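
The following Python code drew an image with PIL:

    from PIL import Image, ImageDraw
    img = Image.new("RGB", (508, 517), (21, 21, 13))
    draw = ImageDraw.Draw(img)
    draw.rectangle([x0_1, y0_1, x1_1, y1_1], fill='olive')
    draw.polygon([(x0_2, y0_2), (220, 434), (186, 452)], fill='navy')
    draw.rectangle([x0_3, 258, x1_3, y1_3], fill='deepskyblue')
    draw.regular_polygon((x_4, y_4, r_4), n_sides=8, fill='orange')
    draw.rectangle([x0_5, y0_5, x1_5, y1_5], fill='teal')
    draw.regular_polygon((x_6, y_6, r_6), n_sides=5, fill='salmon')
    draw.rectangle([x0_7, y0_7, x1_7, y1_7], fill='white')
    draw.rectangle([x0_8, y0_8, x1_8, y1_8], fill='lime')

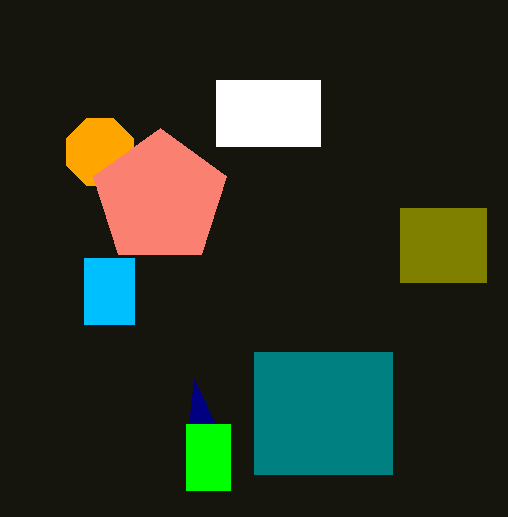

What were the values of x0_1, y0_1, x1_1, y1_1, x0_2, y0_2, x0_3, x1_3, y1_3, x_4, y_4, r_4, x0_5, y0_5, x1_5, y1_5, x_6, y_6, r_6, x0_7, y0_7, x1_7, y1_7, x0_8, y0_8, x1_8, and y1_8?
x0_1 = 400; y0_1 = 208; x1_1 = 486; y1_1 = 282; x0_2 = 194; y0_2 = 380; x0_3 = 84; x1_3 = 134; y1_3 = 324; x_4 = 100; y_4 = 152; r_4 = 36; x0_5 = 254; y0_5 = 352; x1_5 = 392; y1_5 = 474; x_6 = 160; y_6 = 198; r_6 = 70; x0_7 = 216; y0_7 = 80; x1_7 = 320; y1_7 = 146; x0_8 = 186; y0_8 = 424; x1_8 = 230; y1_8 = 490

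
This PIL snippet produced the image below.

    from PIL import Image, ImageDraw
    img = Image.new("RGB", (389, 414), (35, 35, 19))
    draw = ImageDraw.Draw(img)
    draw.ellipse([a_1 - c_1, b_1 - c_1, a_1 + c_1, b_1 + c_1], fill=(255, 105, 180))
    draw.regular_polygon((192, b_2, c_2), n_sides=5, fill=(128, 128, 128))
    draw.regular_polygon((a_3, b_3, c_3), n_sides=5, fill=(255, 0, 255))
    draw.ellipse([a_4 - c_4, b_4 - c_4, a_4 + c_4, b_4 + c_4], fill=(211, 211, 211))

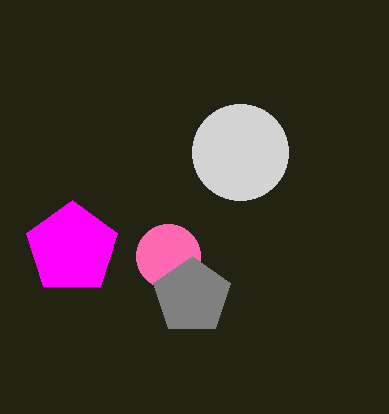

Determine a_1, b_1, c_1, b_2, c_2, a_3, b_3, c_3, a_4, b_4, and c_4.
a_1 = 168
b_1 = 256
c_1 = 32
b_2 = 296
c_2 = 40
a_3 = 72
b_3 = 248
c_3 = 48
a_4 = 240
b_4 = 152
c_4 = 48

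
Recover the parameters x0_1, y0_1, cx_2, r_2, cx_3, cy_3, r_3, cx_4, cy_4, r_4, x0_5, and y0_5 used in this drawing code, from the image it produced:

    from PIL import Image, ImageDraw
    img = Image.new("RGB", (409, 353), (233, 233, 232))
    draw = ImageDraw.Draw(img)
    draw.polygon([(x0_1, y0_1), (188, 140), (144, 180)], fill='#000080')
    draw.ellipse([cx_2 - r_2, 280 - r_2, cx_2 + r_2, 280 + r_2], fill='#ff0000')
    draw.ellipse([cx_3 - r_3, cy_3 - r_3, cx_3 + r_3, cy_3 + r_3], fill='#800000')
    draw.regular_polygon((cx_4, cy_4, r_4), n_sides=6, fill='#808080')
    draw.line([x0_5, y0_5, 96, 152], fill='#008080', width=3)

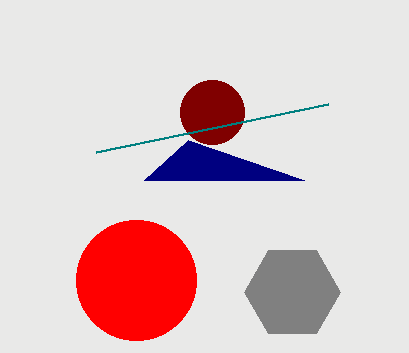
x0_1 = 304; y0_1 = 180; cx_2 = 136; r_2 = 60; cx_3 = 212; cy_3 = 112; r_3 = 32; cx_4 = 292; cy_4 = 292; r_4 = 48; x0_5 = 328; y0_5 = 104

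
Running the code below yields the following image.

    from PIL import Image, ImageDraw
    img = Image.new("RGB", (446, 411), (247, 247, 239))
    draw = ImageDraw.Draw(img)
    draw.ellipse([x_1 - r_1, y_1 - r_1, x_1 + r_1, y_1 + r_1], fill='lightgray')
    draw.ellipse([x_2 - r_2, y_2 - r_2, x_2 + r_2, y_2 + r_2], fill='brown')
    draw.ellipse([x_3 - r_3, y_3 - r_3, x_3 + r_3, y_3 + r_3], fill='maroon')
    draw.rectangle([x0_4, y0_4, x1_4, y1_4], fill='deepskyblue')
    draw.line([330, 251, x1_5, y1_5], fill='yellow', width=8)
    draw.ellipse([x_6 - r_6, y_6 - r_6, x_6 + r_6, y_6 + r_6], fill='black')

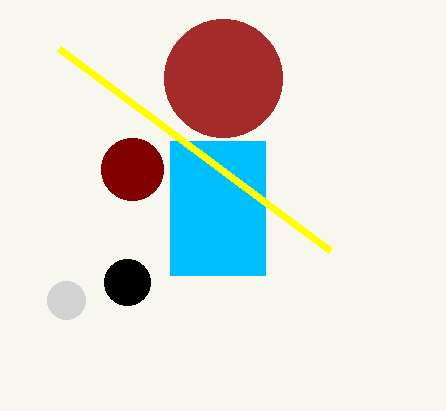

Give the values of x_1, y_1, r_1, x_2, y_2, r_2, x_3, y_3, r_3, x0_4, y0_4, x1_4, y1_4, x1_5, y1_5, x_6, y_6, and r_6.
x_1 = 66; y_1 = 300; r_1 = 19; x_2 = 223; y_2 = 78; r_2 = 59; x_3 = 132; y_3 = 169; r_3 = 31; x0_4 = 170; y0_4 = 141; x1_4 = 265; y1_4 = 275; x1_5 = 59; y1_5 = 49; x_6 = 127; y_6 = 282; r_6 = 23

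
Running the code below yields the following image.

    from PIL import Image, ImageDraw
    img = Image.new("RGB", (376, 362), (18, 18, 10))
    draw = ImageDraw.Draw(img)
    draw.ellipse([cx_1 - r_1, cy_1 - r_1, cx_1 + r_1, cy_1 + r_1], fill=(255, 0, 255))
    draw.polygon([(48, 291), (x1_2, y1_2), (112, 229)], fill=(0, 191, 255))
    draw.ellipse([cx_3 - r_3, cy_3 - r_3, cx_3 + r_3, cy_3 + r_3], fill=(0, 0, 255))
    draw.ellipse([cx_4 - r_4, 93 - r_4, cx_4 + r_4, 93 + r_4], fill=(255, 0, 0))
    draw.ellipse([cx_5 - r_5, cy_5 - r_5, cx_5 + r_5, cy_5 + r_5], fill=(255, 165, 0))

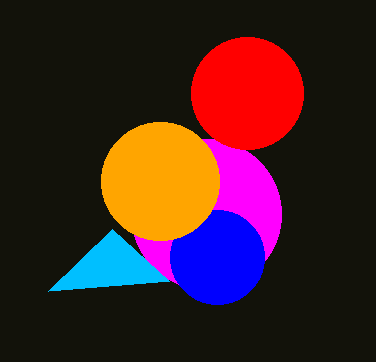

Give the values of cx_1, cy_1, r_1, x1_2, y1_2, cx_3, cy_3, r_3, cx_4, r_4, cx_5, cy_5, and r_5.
cx_1 = 206, cy_1 = 214, r_1 = 75, x1_2 = 169, y1_2 = 281, cx_3 = 217, cy_3 = 257, r_3 = 47, cx_4 = 247, r_4 = 56, cx_5 = 160, cy_5 = 181, r_5 = 59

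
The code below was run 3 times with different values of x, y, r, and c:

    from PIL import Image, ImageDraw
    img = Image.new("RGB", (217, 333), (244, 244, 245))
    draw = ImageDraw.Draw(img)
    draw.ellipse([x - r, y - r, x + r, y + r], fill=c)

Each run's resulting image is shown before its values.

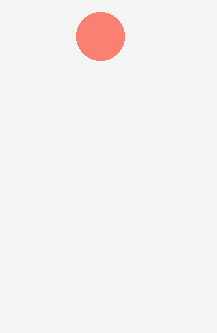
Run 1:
x = 100, y = 36, r = 24, c = 'salmon'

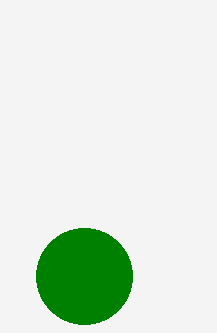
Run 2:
x = 84; y = 276; r = 48; c = 'green'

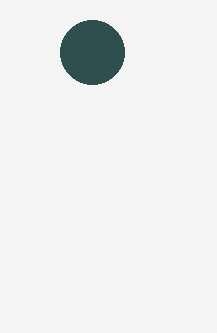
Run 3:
x = 92, y = 52, r = 32, c = 'darkslategray'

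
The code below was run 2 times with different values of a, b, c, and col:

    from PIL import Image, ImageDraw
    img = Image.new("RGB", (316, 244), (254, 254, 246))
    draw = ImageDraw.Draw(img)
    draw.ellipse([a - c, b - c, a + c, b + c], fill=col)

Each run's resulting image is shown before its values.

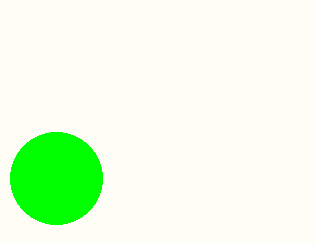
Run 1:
a = 56, b = 178, c = 46, col = 'lime'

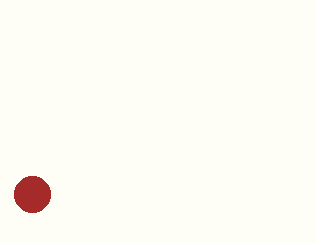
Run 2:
a = 32, b = 194, c = 18, col = 'brown'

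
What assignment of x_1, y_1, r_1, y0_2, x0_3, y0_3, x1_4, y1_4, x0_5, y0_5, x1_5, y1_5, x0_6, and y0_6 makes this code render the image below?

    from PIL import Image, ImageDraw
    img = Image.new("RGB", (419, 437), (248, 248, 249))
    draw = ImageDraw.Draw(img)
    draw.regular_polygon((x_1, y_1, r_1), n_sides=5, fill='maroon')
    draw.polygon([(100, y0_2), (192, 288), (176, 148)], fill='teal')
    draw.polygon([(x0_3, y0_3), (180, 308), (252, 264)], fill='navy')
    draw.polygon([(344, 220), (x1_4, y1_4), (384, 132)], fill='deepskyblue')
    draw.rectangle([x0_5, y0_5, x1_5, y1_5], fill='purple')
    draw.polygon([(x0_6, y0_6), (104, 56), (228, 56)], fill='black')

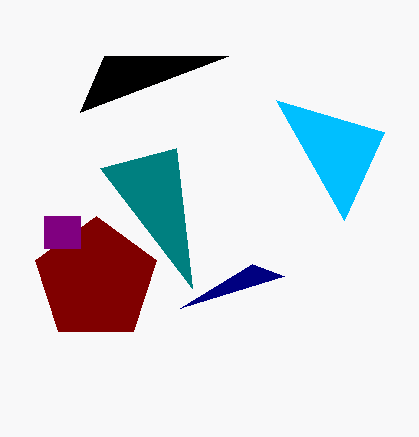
x_1 = 96; y_1 = 280; r_1 = 64; y0_2 = 168; x0_3 = 284; y0_3 = 276; x1_4 = 276; y1_4 = 100; x0_5 = 44; y0_5 = 216; x1_5 = 80; y1_5 = 248; x0_6 = 80; y0_6 = 112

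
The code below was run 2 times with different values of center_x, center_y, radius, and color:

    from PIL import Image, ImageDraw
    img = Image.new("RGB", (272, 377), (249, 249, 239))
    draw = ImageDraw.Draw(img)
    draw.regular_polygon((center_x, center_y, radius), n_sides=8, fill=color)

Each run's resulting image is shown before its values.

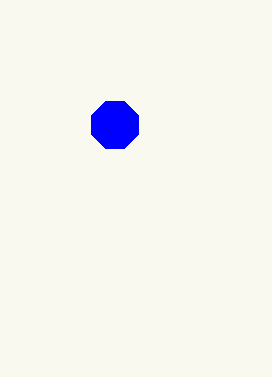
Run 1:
center_x = 115, center_y = 125, radius = 25, color = 'blue'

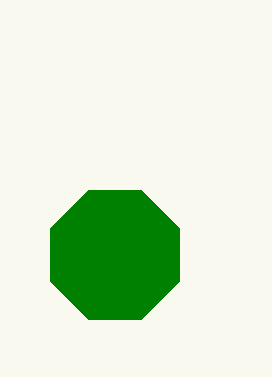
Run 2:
center_x = 115; center_y = 255; radius = 70; color = 'green'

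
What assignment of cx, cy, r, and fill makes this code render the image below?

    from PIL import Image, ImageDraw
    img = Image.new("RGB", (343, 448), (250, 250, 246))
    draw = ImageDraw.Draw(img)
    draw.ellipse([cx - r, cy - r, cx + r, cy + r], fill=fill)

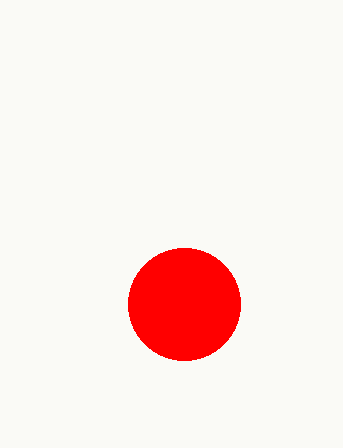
cx = 184; cy = 304; r = 56; fill = 'red'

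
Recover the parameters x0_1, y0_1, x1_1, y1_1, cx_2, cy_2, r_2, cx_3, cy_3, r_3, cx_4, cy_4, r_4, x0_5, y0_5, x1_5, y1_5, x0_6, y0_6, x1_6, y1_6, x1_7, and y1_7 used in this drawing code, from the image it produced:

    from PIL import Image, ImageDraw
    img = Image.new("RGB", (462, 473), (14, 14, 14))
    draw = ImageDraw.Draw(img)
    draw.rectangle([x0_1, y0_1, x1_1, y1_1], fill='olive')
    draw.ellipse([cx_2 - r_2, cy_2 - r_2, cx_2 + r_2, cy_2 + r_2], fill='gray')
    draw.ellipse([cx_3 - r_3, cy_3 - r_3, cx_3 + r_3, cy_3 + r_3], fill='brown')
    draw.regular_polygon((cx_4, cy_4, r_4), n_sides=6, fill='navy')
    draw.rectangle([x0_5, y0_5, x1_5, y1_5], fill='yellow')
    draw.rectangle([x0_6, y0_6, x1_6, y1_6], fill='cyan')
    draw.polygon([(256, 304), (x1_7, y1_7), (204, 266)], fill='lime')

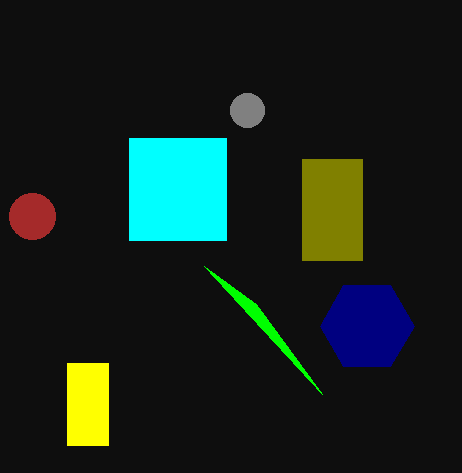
x0_1 = 302; y0_1 = 159; x1_1 = 362; y1_1 = 260; cx_2 = 247; cy_2 = 110; r_2 = 17; cx_3 = 32; cy_3 = 216; r_3 = 23; cx_4 = 367; cy_4 = 326; r_4 = 47; x0_5 = 67; y0_5 = 363; x1_5 = 108; y1_5 = 445; x0_6 = 129; y0_6 = 138; x1_6 = 226; y1_6 = 240; x1_7 = 322; y1_7 = 394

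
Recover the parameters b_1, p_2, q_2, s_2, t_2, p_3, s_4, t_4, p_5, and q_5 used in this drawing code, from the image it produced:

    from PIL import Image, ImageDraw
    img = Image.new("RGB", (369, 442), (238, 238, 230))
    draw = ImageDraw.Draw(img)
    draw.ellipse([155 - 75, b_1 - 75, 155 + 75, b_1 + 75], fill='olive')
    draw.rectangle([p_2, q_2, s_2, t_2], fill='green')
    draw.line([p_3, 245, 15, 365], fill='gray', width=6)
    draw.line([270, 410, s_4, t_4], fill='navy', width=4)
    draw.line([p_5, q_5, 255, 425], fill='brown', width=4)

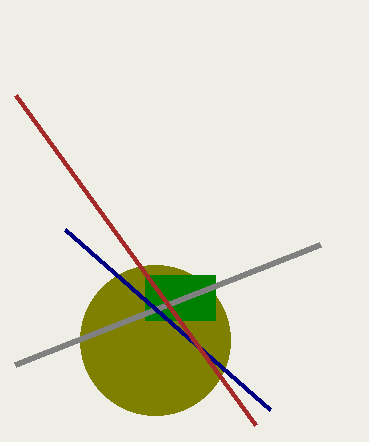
b_1 = 340, p_2 = 145, q_2 = 275, s_2 = 215, t_2 = 320, p_3 = 320, s_4 = 65, t_4 = 230, p_5 = 15, q_5 = 95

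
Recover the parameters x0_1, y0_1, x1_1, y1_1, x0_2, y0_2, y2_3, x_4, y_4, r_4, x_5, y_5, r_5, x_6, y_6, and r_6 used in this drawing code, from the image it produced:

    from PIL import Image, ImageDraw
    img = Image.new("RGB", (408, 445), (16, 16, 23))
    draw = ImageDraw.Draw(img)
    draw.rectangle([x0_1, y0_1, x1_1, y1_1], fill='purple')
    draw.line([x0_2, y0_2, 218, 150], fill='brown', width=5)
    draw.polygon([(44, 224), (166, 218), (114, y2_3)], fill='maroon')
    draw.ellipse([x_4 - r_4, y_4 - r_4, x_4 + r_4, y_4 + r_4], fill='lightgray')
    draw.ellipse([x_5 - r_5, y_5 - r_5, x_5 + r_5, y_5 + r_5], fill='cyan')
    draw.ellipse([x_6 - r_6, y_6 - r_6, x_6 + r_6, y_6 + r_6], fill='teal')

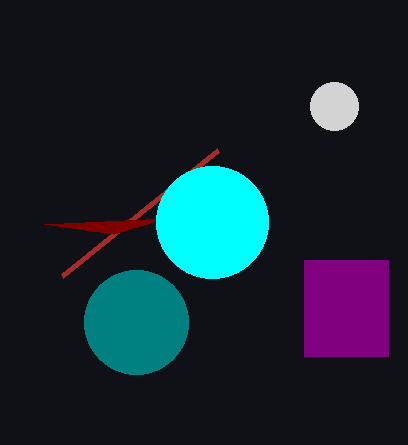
x0_1 = 304; y0_1 = 260; x1_1 = 388; y1_1 = 356; x0_2 = 62; y0_2 = 276; y2_3 = 234; x_4 = 334; y_4 = 106; r_4 = 24; x_5 = 212; y_5 = 222; r_5 = 56; x_6 = 136; y_6 = 322; r_6 = 52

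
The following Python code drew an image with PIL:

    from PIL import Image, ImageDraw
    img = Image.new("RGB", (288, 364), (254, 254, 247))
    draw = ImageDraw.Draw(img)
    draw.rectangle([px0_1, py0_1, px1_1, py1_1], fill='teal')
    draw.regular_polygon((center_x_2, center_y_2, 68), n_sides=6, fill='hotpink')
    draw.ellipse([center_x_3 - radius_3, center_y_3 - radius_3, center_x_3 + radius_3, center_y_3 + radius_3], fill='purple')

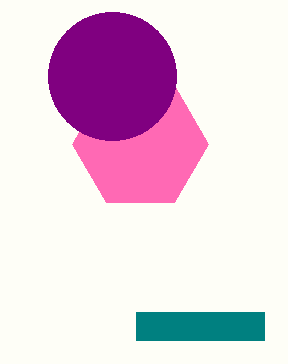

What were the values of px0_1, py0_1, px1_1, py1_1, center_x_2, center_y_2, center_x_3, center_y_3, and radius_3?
px0_1 = 136; py0_1 = 312; px1_1 = 264; py1_1 = 340; center_x_2 = 140; center_y_2 = 144; center_x_3 = 112; center_y_3 = 76; radius_3 = 64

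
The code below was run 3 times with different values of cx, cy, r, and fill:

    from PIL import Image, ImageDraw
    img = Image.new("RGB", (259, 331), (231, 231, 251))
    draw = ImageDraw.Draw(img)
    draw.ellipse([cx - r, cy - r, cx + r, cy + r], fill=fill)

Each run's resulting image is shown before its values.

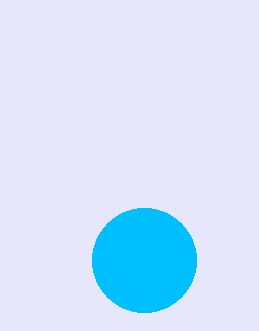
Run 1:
cx = 144, cy = 260, r = 52, fill = 'deepskyblue'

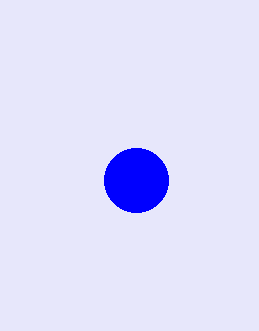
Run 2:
cx = 136, cy = 180, r = 32, fill = 'blue'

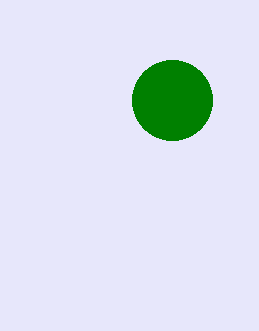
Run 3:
cx = 172
cy = 100
r = 40
fill = 'green'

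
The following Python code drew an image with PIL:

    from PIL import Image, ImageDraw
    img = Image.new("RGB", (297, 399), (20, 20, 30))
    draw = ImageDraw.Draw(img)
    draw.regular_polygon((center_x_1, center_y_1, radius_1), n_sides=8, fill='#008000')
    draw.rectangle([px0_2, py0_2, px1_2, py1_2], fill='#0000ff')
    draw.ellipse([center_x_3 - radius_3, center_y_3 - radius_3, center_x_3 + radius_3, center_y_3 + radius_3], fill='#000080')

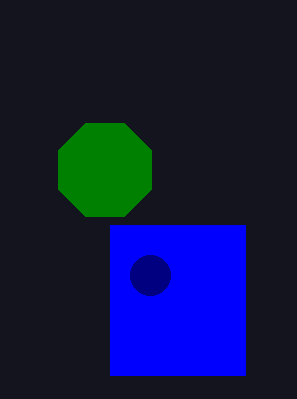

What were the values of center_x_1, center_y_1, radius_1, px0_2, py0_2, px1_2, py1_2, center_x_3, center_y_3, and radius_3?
center_x_1 = 105, center_y_1 = 170, radius_1 = 50, px0_2 = 110, py0_2 = 225, px1_2 = 245, py1_2 = 375, center_x_3 = 150, center_y_3 = 275, radius_3 = 20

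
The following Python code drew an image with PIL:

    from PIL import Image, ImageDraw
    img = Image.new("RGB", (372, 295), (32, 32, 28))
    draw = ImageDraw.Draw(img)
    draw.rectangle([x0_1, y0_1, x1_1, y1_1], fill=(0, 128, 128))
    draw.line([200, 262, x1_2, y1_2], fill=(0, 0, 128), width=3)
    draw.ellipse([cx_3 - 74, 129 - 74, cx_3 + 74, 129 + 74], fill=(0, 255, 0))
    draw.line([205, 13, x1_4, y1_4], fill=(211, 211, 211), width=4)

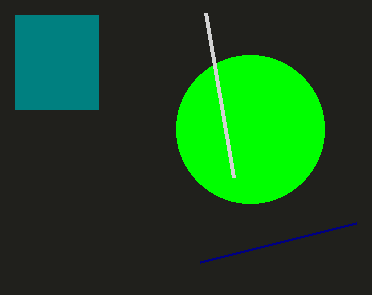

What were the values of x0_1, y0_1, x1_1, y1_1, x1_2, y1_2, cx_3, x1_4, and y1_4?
x0_1 = 15, y0_1 = 15, x1_1 = 98, y1_1 = 109, x1_2 = 356, y1_2 = 223, cx_3 = 250, x1_4 = 233, y1_4 = 177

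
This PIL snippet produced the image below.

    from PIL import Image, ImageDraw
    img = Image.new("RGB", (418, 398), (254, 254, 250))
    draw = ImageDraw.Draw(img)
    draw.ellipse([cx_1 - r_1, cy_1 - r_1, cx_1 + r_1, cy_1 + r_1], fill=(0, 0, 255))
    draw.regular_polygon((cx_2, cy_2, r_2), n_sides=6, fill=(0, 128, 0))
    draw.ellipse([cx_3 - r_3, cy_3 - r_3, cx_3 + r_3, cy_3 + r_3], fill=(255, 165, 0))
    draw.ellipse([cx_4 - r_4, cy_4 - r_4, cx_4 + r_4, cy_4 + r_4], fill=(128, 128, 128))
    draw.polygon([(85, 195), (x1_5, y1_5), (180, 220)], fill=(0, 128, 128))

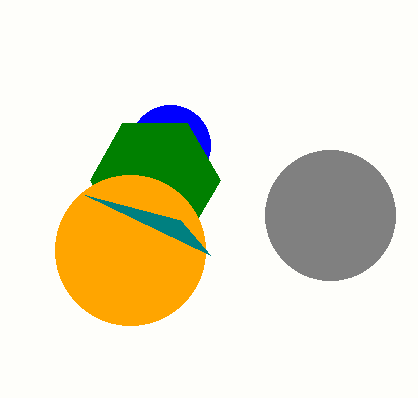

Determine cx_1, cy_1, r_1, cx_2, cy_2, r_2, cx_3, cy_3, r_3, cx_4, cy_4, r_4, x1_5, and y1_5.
cx_1 = 170, cy_1 = 145, r_1 = 40, cx_2 = 155, cy_2 = 180, r_2 = 65, cx_3 = 130, cy_3 = 250, r_3 = 75, cx_4 = 330, cy_4 = 215, r_4 = 65, x1_5 = 210, y1_5 = 255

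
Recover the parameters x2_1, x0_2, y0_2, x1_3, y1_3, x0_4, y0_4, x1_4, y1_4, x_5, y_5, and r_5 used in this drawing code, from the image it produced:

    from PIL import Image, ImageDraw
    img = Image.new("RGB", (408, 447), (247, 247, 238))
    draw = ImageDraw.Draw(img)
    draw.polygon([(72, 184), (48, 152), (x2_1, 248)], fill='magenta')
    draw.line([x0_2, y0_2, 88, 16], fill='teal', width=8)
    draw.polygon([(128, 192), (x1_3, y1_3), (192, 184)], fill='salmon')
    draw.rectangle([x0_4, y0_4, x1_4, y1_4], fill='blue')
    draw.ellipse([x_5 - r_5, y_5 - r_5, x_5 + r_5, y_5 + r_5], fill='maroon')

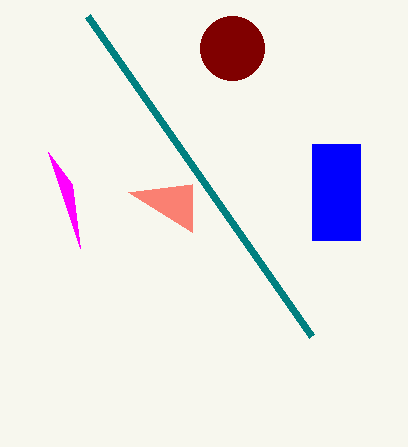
x2_1 = 80, x0_2 = 312, y0_2 = 336, x1_3 = 192, y1_3 = 232, x0_4 = 312, y0_4 = 144, x1_4 = 360, y1_4 = 240, x_5 = 232, y_5 = 48, r_5 = 32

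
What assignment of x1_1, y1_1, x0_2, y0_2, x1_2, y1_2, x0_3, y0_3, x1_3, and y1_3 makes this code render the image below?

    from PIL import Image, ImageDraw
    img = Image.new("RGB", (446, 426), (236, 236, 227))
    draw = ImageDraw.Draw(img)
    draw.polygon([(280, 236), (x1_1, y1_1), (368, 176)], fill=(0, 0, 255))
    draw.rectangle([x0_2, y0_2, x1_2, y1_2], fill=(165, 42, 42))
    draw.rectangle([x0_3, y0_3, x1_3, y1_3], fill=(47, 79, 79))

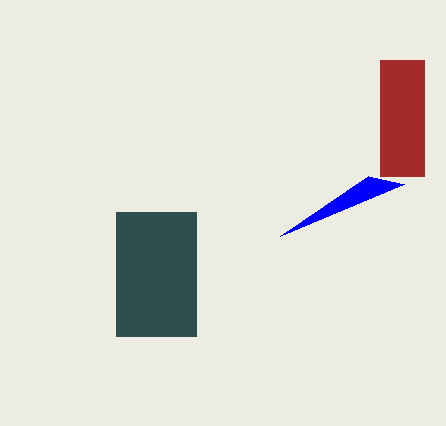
x1_1 = 404; y1_1 = 184; x0_2 = 380; y0_2 = 60; x1_2 = 424; y1_2 = 176; x0_3 = 116; y0_3 = 212; x1_3 = 196; y1_3 = 336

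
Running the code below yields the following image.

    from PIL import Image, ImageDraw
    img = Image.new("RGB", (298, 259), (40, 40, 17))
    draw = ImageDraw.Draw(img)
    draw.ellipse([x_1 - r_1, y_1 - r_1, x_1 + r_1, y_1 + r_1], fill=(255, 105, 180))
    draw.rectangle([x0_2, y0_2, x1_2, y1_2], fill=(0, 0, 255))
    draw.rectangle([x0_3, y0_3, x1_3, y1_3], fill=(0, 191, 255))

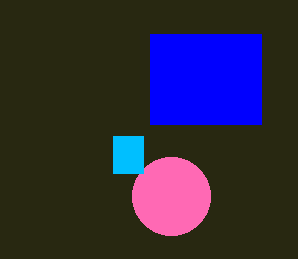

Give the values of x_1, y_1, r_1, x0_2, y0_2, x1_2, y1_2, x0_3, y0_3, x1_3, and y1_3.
x_1 = 171, y_1 = 196, r_1 = 39, x0_2 = 150, y0_2 = 34, x1_2 = 261, y1_2 = 124, x0_3 = 113, y0_3 = 136, x1_3 = 143, y1_3 = 173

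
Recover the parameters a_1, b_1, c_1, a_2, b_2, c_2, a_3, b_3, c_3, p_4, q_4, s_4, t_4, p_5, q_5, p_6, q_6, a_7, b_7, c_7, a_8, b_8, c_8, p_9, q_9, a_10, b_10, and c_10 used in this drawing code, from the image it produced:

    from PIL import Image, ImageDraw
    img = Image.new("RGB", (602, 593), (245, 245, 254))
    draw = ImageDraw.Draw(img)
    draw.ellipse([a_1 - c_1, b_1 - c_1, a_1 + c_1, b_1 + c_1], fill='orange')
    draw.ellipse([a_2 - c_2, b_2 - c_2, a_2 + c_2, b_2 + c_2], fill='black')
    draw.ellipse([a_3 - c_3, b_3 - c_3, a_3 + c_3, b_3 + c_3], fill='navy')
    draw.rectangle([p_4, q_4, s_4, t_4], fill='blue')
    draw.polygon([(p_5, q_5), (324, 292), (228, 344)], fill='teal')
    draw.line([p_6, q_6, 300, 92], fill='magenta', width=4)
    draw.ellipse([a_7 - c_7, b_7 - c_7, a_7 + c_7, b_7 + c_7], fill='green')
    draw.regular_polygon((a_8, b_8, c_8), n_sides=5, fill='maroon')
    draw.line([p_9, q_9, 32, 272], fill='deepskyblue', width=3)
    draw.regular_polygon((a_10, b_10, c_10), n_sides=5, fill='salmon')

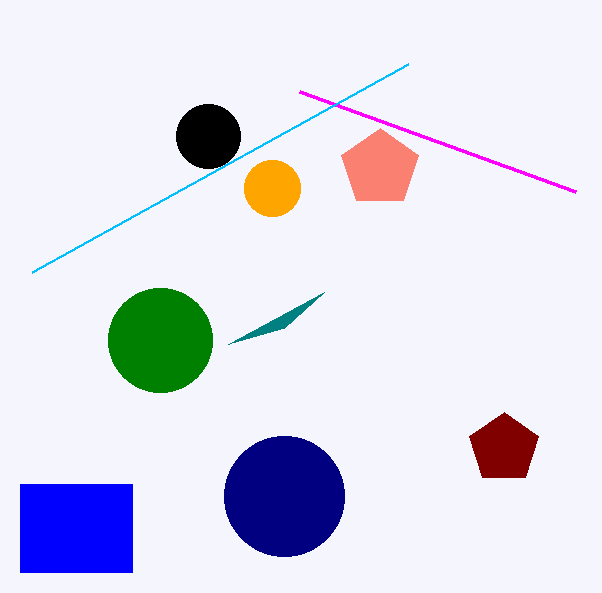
a_1 = 272, b_1 = 188, c_1 = 28, a_2 = 208, b_2 = 136, c_2 = 32, a_3 = 284, b_3 = 496, c_3 = 60, p_4 = 20, q_4 = 484, s_4 = 132, t_4 = 572, p_5 = 284, q_5 = 328, p_6 = 576, q_6 = 192, a_7 = 160, b_7 = 340, c_7 = 52, a_8 = 504, b_8 = 448, c_8 = 36, p_9 = 408, q_9 = 64, a_10 = 380, b_10 = 168, c_10 = 40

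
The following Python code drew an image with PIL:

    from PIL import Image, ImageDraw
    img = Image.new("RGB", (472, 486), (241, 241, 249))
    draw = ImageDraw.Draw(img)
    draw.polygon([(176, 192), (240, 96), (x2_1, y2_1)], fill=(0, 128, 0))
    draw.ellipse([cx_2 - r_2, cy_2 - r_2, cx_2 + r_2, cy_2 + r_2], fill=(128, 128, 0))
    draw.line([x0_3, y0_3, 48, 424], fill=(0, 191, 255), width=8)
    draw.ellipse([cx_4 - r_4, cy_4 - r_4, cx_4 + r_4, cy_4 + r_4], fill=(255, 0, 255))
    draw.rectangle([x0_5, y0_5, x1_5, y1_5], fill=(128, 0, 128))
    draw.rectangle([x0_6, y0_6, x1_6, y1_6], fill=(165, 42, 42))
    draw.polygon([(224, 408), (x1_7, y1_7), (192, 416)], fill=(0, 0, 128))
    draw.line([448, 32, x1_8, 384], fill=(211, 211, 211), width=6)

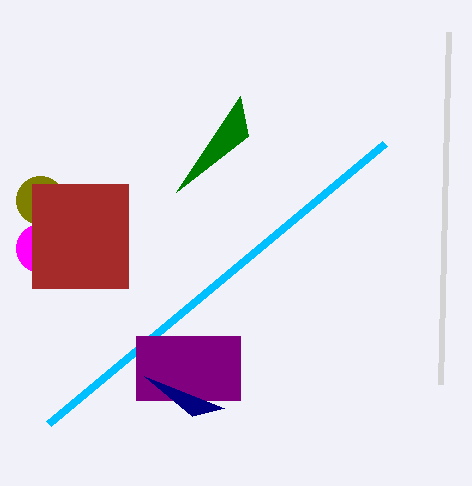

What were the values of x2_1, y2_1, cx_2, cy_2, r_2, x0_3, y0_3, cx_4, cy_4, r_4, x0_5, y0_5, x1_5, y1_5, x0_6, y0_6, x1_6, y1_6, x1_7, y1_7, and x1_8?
x2_1 = 248, y2_1 = 136, cx_2 = 40, cy_2 = 200, r_2 = 24, x0_3 = 384, y0_3 = 144, cx_4 = 40, cy_4 = 248, r_4 = 24, x0_5 = 136, y0_5 = 336, x1_5 = 240, y1_5 = 400, x0_6 = 32, y0_6 = 184, x1_6 = 128, y1_6 = 288, x1_7 = 144, y1_7 = 376, x1_8 = 440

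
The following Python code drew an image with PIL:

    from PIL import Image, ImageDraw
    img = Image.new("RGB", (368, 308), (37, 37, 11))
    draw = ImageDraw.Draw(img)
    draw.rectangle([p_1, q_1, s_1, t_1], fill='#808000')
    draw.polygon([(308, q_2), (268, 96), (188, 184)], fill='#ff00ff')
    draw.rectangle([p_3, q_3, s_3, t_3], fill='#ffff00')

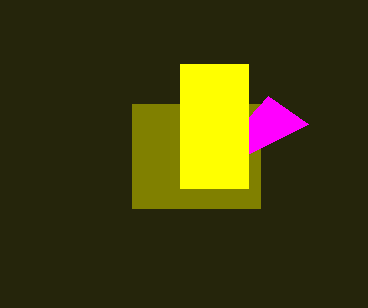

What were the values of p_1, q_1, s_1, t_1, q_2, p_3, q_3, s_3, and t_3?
p_1 = 132, q_1 = 104, s_1 = 260, t_1 = 208, q_2 = 124, p_3 = 180, q_3 = 64, s_3 = 248, t_3 = 188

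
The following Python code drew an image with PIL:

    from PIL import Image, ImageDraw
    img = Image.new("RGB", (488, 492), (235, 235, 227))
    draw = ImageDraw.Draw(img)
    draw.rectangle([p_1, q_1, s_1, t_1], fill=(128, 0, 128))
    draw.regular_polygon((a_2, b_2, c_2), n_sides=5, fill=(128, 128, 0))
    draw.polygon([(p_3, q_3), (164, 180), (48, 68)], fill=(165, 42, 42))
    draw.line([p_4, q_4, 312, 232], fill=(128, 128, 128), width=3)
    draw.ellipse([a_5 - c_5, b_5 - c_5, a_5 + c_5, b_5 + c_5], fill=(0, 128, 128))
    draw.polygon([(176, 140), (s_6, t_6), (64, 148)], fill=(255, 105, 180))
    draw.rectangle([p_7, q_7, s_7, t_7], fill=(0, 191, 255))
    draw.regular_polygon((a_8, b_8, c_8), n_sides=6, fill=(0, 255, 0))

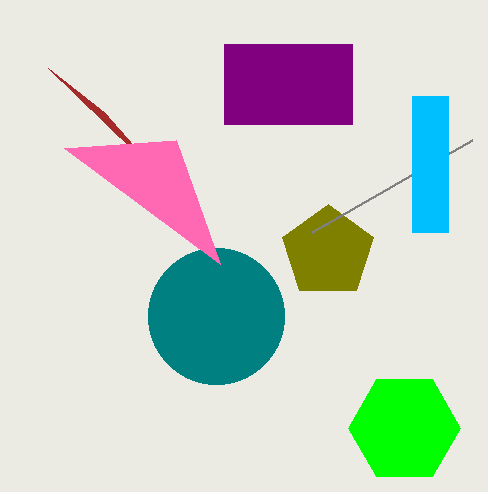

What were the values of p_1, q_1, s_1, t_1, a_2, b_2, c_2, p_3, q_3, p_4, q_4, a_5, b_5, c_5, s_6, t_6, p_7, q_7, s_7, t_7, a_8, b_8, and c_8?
p_1 = 224
q_1 = 44
s_1 = 352
t_1 = 124
a_2 = 328
b_2 = 252
c_2 = 48
p_3 = 104
q_3 = 112
p_4 = 472
q_4 = 140
a_5 = 216
b_5 = 316
c_5 = 68
s_6 = 220
t_6 = 264
p_7 = 412
q_7 = 96
s_7 = 448
t_7 = 232
a_8 = 404
b_8 = 428
c_8 = 56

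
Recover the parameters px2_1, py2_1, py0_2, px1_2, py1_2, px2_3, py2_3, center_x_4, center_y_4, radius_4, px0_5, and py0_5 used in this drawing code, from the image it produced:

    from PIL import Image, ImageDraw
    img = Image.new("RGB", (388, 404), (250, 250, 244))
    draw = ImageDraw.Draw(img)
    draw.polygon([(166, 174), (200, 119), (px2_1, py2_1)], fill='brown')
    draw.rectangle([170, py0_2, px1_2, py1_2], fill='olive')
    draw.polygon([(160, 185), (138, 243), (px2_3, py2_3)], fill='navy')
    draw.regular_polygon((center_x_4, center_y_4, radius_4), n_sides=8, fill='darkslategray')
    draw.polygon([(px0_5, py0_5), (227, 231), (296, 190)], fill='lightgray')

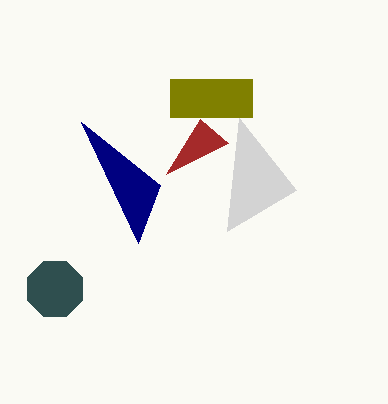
px2_1 = 228, py2_1 = 143, py0_2 = 79, px1_2 = 252, py1_2 = 117, px2_3 = 81, py2_3 = 122, center_x_4 = 55, center_y_4 = 289, radius_4 = 30, px0_5 = 239, py0_5 = 118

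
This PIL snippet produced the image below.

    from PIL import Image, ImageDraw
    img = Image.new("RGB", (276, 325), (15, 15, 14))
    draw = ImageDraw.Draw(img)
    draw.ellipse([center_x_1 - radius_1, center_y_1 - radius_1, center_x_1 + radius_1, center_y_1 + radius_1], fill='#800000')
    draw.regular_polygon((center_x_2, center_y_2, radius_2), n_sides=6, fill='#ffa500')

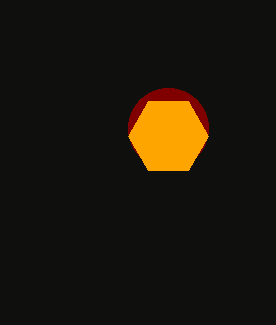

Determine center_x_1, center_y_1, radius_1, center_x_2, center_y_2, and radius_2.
center_x_1 = 168; center_y_1 = 128; radius_1 = 40; center_x_2 = 168; center_y_2 = 136; radius_2 = 40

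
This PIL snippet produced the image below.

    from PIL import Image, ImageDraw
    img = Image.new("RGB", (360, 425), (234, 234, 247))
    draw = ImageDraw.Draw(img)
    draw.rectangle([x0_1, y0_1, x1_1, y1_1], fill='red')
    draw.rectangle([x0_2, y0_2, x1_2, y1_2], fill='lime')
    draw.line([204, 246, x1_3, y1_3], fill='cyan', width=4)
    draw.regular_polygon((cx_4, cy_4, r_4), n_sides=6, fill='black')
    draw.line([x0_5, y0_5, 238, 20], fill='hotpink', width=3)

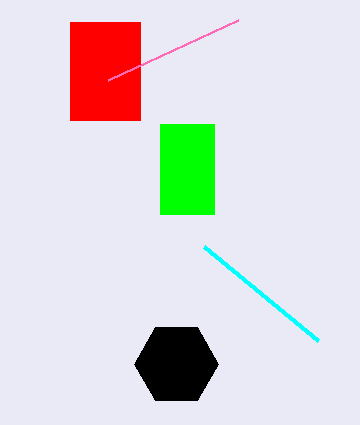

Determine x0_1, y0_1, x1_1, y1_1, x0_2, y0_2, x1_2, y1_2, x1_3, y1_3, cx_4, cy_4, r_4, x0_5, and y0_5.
x0_1 = 70; y0_1 = 22; x1_1 = 140; y1_1 = 120; x0_2 = 160; y0_2 = 124; x1_2 = 214; y1_2 = 214; x1_3 = 318; y1_3 = 340; cx_4 = 176; cy_4 = 364; r_4 = 42; x0_5 = 108; y0_5 = 80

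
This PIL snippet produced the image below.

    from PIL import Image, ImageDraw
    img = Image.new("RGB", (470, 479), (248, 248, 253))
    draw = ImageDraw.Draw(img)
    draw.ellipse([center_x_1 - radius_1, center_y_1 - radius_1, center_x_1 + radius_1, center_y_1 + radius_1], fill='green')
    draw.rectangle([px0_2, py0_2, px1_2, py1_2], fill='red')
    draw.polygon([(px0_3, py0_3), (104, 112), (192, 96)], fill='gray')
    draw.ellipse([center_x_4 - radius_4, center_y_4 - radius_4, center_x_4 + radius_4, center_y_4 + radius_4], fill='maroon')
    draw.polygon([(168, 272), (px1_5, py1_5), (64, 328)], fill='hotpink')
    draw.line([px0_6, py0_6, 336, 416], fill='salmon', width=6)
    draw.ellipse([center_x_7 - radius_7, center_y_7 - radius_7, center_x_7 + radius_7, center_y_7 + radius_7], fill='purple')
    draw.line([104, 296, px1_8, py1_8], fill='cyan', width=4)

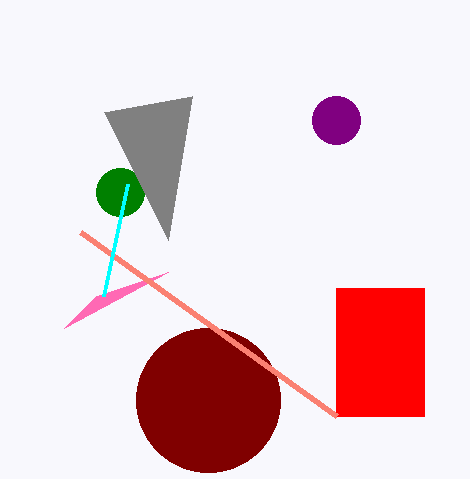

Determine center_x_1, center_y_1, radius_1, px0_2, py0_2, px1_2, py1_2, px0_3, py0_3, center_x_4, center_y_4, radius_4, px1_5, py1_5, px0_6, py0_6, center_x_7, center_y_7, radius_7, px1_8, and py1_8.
center_x_1 = 120; center_y_1 = 192; radius_1 = 24; px0_2 = 336; py0_2 = 288; px1_2 = 424; py1_2 = 416; px0_3 = 168; py0_3 = 240; center_x_4 = 208; center_y_4 = 400; radius_4 = 72; px1_5 = 96; py1_5 = 296; px0_6 = 80; py0_6 = 232; center_x_7 = 336; center_y_7 = 120; radius_7 = 24; px1_8 = 128; py1_8 = 184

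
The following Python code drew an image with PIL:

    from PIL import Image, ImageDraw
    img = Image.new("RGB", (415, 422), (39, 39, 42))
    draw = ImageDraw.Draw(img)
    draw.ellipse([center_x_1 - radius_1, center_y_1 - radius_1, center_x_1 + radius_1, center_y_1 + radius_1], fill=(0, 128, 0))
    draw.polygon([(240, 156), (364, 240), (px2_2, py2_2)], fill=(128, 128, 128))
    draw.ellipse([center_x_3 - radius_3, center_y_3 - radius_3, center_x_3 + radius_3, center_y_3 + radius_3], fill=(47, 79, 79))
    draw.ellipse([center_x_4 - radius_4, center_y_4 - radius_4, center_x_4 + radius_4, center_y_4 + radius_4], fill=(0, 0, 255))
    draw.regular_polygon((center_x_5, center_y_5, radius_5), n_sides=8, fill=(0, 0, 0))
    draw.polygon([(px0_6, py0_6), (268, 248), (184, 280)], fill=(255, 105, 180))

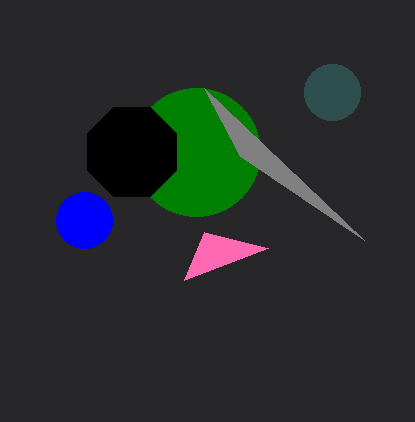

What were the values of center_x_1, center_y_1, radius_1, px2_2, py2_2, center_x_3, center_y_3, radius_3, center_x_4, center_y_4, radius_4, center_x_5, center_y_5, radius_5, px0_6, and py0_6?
center_x_1 = 196, center_y_1 = 152, radius_1 = 64, px2_2 = 204, py2_2 = 88, center_x_3 = 332, center_y_3 = 92, radius_3 = 28, center_x_4 = 84, center_y_4 = 220, radius_4 = 28, center_x_5 = 132, center_y_5 = 152, radius_5 = 48, px0_6 = 204, py0_6 = 232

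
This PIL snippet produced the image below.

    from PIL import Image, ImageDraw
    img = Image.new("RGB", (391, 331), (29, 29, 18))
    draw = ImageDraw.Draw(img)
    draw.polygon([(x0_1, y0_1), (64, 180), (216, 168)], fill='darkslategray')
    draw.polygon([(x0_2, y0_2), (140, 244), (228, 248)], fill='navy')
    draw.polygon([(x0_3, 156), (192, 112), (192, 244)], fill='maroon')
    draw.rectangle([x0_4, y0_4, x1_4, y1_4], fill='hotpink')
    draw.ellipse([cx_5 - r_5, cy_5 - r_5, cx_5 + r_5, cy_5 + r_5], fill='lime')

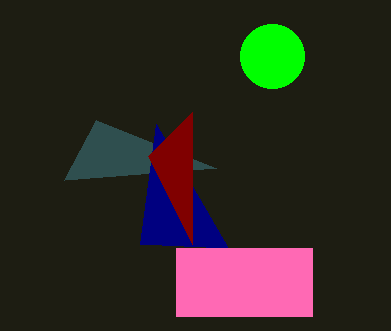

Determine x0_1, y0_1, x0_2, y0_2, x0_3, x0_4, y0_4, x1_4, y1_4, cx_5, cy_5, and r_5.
x0_1 = 96, y0_1 = 120, x0_2 = 156, y0_2 = 124, x0_3 = 148, x0_4 = 176, y0_4 = 248, x1_4 = 312, y1_4 = 316, cx_5 = 272, cy_5 = 56, r_5 = 32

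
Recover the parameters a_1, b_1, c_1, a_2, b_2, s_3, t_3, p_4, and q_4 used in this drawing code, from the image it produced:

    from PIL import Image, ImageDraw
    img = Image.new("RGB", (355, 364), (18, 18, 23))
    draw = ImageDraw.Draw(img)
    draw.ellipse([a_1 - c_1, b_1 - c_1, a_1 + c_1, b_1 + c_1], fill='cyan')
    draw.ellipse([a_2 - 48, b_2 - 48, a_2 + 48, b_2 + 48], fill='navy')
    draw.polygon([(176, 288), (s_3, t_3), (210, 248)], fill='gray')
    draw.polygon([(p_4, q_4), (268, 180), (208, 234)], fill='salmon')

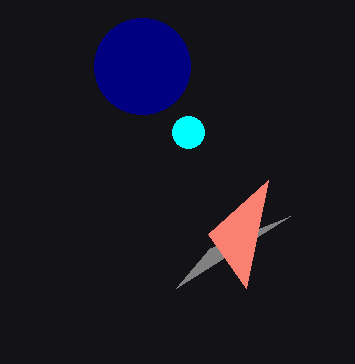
a_1 = 188
b_1 = 132
c_1 = 16
a_2 = 142
b_2 = 66
s_3 = 290
t_3 = 216
p_4 = 246
q_4 = 288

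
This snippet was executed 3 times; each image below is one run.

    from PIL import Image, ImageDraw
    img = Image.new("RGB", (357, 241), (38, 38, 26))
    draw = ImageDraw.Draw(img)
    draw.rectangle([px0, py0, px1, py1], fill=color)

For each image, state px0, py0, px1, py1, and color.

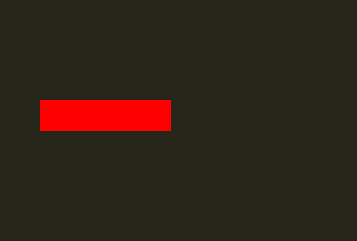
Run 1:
px0 = 40, py0 = 100, px1 = 170, py1 = 130, color = 'red'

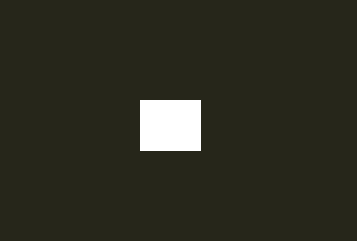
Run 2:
px0 = 140, py0 = 100, px1 = 200, py1 = 150, color = 'white'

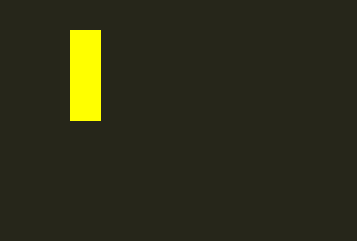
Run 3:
px0 = 70, py0 = 30, px1 = 100, py1 = 120, color = 'yellow'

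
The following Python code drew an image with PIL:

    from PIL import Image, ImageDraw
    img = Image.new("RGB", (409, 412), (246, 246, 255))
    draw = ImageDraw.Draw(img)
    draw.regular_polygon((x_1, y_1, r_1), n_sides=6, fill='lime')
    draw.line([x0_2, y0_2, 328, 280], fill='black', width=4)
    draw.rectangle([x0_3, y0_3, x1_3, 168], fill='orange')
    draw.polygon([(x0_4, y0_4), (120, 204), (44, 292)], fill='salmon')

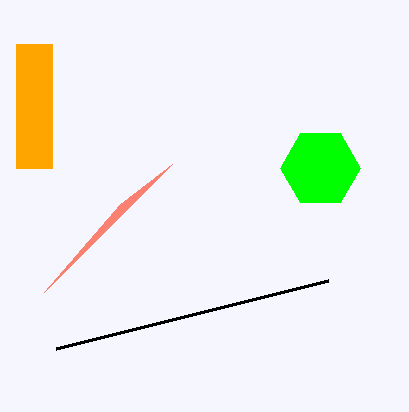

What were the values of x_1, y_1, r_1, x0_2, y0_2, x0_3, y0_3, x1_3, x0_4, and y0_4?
x_1 = 320, y_1 = 168, r_1 = 40, x0_2 = 56, y0_2 = 348, x0_3 = 16, y0_3 = 44, x1_3 = 52, x0_4 = 172, y0_4 = 164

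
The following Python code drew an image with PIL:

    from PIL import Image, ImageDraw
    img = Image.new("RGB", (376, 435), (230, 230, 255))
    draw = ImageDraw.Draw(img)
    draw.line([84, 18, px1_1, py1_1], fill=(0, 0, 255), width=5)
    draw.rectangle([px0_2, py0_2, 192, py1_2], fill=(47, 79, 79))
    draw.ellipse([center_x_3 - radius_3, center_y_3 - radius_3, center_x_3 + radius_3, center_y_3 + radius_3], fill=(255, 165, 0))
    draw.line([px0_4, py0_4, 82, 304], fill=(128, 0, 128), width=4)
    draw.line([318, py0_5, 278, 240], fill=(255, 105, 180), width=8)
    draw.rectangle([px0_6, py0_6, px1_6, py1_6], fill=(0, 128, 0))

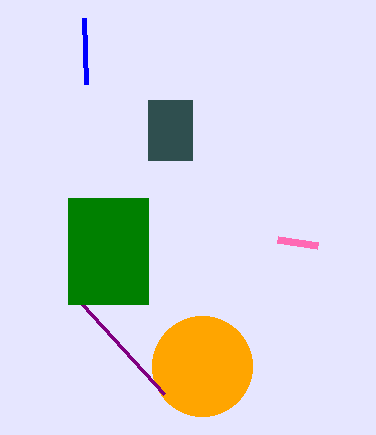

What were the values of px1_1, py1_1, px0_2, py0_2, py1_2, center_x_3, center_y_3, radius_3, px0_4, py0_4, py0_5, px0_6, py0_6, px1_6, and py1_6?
px1_1 = 86; py1_1 = 84; px0_2 = 148; py0_2 = 100; py1_2 = 160; center_x_3 = 202; center_y_3 = 366; radius_3 = 50; px0_4 = 164; py0_4 = 394; py0_5 = 246; px0_6 = 68; py0_6 = 198; px1_6 = 148; py1_6 = 304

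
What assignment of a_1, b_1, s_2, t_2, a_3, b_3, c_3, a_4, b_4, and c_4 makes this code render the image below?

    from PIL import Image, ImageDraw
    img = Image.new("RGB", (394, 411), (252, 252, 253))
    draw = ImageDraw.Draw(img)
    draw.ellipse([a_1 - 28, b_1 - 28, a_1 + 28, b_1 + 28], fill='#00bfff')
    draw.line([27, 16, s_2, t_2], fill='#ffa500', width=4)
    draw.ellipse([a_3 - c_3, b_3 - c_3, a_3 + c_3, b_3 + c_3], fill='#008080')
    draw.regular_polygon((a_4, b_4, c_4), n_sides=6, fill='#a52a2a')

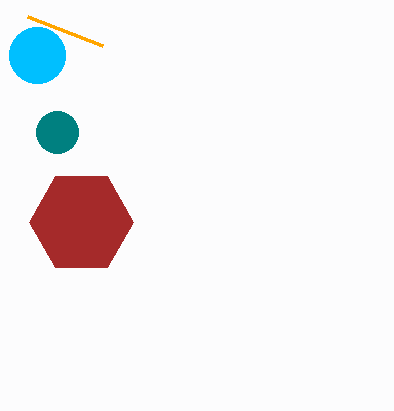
a_1 = 37, b_1 = 55, s_2 = 102, t_2 = 45, a_3 = 57, b_3 = 132, c_3 = 21, a_4 = 81, b_4 = 222, c_4 = 52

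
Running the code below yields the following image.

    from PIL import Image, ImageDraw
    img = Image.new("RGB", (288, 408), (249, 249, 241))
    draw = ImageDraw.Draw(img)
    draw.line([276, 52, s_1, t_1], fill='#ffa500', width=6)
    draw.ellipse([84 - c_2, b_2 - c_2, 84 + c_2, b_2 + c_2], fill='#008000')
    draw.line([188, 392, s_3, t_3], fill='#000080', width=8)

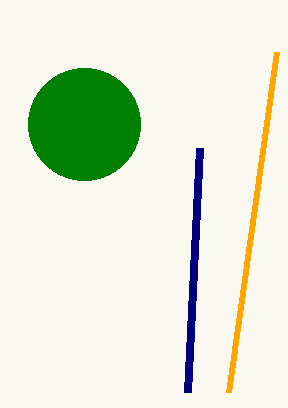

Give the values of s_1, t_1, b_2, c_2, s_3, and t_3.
s_1 = 228
t_1 = 392
b_2 = 124
c_2 = 56
s_3 = 200
t_3 = 148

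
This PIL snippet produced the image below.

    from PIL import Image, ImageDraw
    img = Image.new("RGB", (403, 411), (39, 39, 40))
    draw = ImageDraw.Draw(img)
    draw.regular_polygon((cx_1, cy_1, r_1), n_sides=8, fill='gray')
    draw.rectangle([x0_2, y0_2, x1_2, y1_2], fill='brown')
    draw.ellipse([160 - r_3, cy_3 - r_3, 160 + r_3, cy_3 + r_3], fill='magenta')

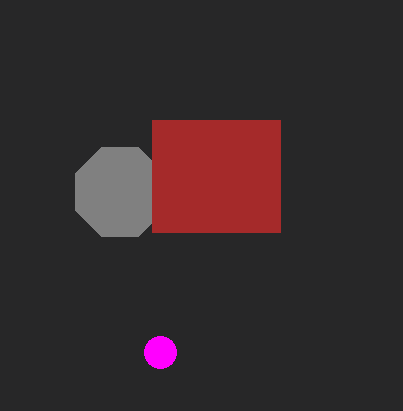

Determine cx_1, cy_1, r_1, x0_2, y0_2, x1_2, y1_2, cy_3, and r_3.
cx_1 = 120, cy_1 = 192, r_1 = 48, x0_2 = 152, y0_2 = 120, x1_2 = 280, y1_2 = 232, cy_3 = 352, r_3 = 16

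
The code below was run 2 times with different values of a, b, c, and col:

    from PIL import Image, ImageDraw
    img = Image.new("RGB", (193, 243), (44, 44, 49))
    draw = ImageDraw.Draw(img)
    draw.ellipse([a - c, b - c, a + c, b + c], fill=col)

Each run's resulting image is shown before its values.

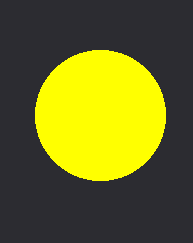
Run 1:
a = 100, b = 115, c = 65, col = 'yellow'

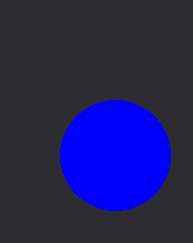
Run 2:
a = 115, b = 155, c = 55, col = 'blue'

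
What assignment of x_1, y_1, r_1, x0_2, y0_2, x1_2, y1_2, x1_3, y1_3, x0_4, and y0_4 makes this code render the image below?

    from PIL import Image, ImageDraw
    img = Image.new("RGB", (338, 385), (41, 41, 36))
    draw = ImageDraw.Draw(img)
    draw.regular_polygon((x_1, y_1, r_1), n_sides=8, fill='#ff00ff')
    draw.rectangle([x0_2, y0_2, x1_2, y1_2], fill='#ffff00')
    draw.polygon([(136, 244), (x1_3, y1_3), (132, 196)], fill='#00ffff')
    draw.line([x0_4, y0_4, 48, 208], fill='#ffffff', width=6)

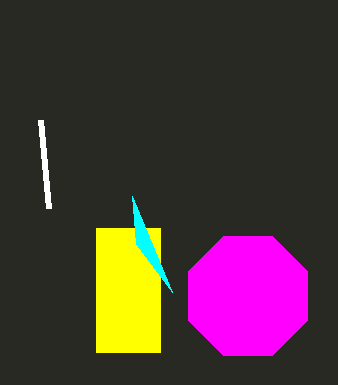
x_1 = 248
y_1 = 296
r_1 = 64
x0_2 = 96
y0_2 = 228
x1_2 = 160
y1_2 = 352
x1_3 = 172
y1_3 = 292
x0_4 = 40
y0_4 = 120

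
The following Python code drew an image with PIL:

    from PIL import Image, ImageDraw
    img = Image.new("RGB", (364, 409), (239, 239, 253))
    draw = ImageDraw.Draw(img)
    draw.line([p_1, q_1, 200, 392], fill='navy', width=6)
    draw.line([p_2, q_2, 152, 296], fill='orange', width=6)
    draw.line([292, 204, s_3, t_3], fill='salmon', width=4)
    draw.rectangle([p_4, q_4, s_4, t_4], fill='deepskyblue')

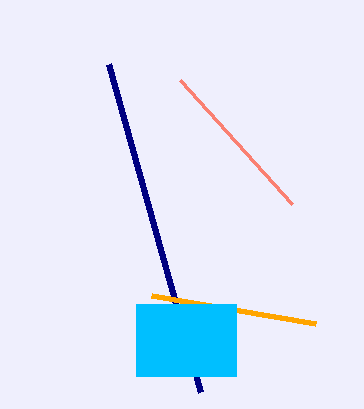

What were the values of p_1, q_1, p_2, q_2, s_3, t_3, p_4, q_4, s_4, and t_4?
p_1 = 108
q_1 = 64
p_2 = 316
q_2 = 324
s_3 = 180
t_3 = 80
p_4 = 136
q_4 = 304
s_4 = 236
t_4 = 376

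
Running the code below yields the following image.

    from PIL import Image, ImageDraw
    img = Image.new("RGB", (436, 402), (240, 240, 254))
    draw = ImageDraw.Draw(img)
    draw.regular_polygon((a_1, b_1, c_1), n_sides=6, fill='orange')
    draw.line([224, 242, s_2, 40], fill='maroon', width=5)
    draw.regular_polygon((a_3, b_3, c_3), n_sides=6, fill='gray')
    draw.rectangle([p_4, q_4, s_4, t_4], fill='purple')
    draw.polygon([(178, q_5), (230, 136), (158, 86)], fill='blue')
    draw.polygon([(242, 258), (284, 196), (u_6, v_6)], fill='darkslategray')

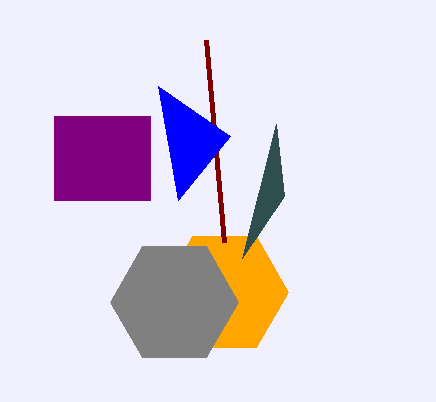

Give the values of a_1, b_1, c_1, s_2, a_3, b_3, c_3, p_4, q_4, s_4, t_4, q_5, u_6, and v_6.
a_1 = 224, b_1 = 292, c_1 = 64, s_2 = 206, a_3 = 174, b_3 = 302, c_3 = 64, p_4 = 54, q_4 = 116, s_4 = 150, t_4 = 200, q_5 = 200, u_6 = 276, v_6 = 124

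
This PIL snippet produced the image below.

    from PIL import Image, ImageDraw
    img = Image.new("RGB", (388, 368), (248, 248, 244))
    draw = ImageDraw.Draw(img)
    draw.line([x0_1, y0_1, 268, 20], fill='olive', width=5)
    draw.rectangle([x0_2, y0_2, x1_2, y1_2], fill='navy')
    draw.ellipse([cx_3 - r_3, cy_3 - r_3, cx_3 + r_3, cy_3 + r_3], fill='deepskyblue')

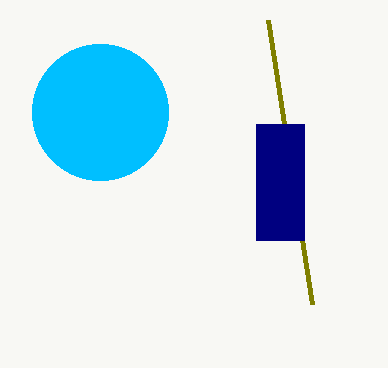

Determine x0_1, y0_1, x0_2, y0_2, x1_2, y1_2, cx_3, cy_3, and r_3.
x0_1 = 312, y0_1 = 304, x0_2 = 256, y0_2 = 124, x1_2 = 304, y1_2 = 240, cx_3 = 100, cy_3 = 112, r_3 = 68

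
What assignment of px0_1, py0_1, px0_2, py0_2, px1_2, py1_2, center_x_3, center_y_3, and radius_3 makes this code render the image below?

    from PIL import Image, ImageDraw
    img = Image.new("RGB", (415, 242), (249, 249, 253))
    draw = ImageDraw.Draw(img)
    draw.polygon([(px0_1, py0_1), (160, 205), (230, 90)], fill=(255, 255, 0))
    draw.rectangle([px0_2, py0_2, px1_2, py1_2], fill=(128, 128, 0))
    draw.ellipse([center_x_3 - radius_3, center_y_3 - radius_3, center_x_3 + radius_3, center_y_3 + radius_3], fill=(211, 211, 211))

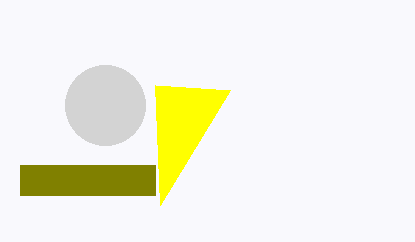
px0_1 = 155
py0_1 = 85
px0_2 = 20
py0_2 = 165
px1_2 = 155
py1_2 = 195
center_x_3 = 105
center_y_3 = 105
radius_3 = 40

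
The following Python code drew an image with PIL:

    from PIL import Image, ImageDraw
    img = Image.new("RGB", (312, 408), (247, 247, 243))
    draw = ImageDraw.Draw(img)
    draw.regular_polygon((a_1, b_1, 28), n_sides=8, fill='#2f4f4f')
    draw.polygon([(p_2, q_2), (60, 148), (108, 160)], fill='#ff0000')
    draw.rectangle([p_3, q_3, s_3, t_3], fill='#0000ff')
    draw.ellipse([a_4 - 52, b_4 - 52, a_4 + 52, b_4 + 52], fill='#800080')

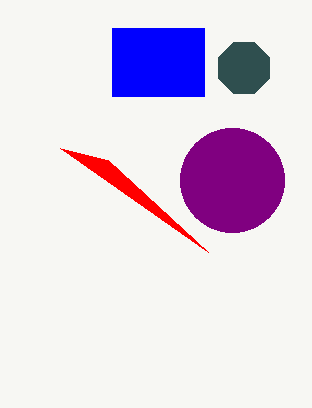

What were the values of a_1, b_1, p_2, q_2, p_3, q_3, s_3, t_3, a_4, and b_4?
a_1 = 244, b_1 = 68, p_2 = 208, q_2 = 252, p_3 = 112, q_3 = 28, s_3 = 204, t_3 = 96, a_4 = 232, b_4 = 180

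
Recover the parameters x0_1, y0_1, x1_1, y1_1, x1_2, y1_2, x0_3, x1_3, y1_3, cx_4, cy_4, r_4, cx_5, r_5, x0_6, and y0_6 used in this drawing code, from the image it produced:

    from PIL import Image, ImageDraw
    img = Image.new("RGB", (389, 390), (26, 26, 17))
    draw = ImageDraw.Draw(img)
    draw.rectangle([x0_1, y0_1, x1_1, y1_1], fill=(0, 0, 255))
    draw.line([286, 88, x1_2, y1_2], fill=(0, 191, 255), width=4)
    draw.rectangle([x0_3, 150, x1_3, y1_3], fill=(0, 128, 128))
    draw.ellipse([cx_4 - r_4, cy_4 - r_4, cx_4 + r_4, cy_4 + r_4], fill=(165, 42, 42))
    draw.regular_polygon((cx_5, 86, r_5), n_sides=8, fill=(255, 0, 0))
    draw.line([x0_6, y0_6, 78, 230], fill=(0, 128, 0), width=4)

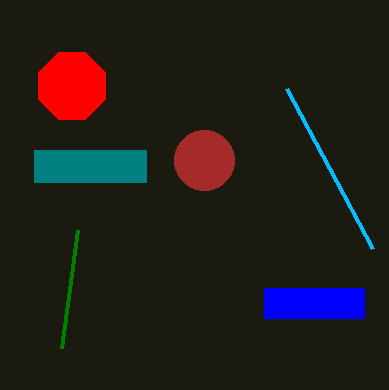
x0_1 = 264; y0_1 = 288; x1_1 = 364; y1_1 = 318; x1_2 = 372; y1_2 = 248; x0_3 = 34; x1_3 = 146; y1_3 = 182; cx_4 = 204; cy_4 = 160; r_4 = 30; cx_5 = 72; r_5 = 36; x0_6 = 62; y0_6 = 348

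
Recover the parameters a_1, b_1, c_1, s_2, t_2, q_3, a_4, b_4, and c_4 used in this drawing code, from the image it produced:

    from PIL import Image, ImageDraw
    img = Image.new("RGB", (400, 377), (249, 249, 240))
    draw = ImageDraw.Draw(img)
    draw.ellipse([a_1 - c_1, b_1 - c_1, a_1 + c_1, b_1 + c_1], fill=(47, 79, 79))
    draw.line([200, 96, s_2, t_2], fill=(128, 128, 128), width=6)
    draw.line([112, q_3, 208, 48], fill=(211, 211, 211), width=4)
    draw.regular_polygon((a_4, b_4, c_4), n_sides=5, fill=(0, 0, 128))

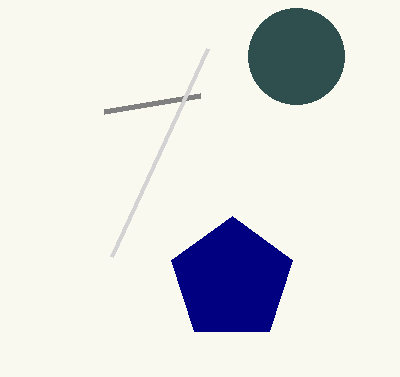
a_1 = 296
b_1 = 56
c_1 = 48
s_2 = 104
t_2 = 112
q_3 = 256
a_4 = 232
b_4 = 280
c_4 = 64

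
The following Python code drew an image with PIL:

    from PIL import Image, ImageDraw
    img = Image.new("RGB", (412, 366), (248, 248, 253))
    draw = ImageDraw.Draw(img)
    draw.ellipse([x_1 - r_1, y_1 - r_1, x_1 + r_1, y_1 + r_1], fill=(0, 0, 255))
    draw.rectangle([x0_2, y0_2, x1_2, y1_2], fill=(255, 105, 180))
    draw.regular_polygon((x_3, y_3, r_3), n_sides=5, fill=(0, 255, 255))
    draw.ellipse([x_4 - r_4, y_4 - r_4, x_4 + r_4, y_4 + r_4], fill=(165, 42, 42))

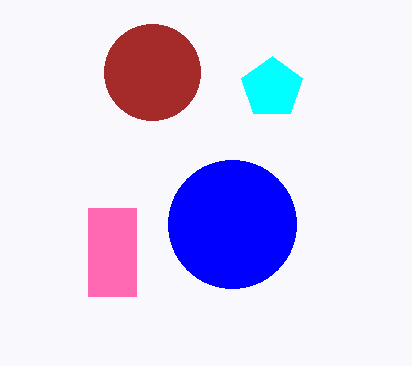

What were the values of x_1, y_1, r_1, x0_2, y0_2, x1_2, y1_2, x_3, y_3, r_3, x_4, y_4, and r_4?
x_1 = 232
y_1 = 224
r_1 = 64
x0_2 = 88
y0_2 = 208
x1_2 = 136
y1_2 = 296
x_3 = 272
y_3 = 88
r_3 = 32
x_4 = 152
y_4 = 72
r_4 = 48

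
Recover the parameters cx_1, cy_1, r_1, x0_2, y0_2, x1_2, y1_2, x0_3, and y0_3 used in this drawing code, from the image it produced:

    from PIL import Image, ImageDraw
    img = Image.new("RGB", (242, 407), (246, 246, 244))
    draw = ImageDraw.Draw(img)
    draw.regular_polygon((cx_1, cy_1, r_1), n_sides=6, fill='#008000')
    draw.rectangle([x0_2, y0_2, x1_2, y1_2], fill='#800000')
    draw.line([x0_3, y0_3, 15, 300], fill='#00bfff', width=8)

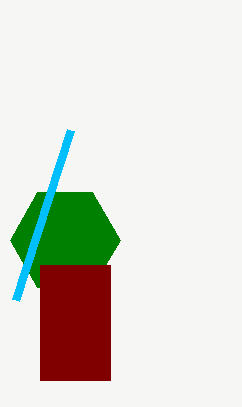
cx_1 = 65, cy_1 = 240, r_1 = 55, x0_2 = 40, y0_2 = 265, x1_2 = 110, y1_2 = 380, x0_3 = 70, y0_3 = 130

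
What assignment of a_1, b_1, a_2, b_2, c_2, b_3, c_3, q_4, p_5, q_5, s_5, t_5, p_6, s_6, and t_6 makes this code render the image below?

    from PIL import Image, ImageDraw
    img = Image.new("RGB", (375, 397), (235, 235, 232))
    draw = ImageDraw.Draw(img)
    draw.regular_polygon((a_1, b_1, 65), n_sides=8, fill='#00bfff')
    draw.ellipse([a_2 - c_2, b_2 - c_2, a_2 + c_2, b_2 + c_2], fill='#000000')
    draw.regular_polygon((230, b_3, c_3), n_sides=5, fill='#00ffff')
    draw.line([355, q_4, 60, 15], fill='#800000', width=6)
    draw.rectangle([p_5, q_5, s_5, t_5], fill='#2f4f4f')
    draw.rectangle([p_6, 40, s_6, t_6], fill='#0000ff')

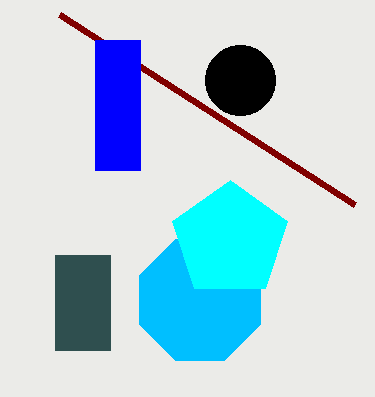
a_1 = 200
b_1 = 300
a_2 = 240
b_2 = 80
c_2 = 35
b_3 = 240
c_3 = 60
q_4 = 205
p_5 = 55
q_5 = 255
s_5 = 110
t_5 = 350
p_6 = 95
s_6 = 140
t_6 = 170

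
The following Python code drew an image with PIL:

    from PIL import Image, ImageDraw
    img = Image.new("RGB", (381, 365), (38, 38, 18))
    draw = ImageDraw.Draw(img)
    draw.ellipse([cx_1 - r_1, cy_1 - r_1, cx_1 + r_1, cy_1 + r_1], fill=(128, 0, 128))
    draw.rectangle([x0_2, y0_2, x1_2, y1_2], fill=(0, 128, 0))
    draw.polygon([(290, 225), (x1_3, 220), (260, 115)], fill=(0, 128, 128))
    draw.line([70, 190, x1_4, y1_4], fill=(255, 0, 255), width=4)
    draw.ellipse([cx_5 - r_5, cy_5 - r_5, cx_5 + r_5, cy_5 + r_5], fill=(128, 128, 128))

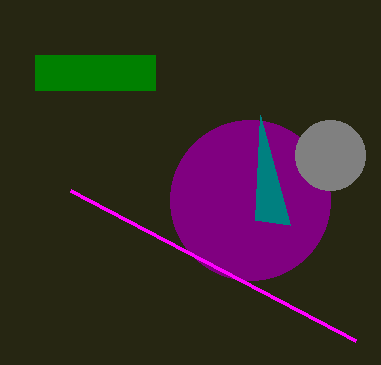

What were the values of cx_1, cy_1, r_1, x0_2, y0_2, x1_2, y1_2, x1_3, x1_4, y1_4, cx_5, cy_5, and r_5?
cx_1 = 250
cy_1 = 200
r_1 = 80
x0_2 = 35
y0_2 = 55
x1_2 = 155
y1_2 = 90
x1_3 = 255
x1_4 = 355
y1_4 = 340
cx_5 = 330
cy_5 = 155
r_5 = 35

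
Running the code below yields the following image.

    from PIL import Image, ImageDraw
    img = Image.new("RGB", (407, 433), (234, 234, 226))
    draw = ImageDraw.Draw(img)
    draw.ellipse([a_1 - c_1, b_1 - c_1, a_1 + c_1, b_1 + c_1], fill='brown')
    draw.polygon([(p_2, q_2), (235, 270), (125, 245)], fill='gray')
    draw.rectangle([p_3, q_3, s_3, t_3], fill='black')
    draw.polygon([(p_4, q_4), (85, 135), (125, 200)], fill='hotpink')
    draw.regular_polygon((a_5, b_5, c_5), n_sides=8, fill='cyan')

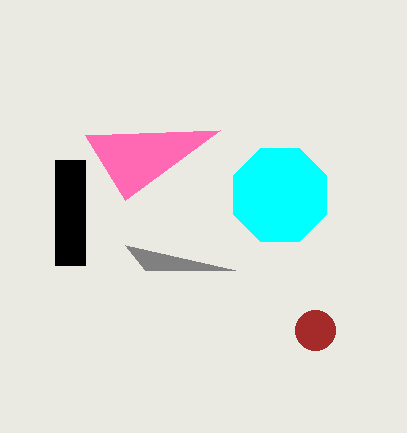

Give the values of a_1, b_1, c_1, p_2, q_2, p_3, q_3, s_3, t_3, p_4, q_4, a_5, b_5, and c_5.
a_1 = 315
b_1 = 330
c_1 = 20
p_2 = 145
q_2 = 270
p_3 = 55
q_3 = 160
s_3 = 85
t_3 = 265
p_4 = 220
q_4 = 130
a_5 = 280
b_5 = 195
c_5 = 50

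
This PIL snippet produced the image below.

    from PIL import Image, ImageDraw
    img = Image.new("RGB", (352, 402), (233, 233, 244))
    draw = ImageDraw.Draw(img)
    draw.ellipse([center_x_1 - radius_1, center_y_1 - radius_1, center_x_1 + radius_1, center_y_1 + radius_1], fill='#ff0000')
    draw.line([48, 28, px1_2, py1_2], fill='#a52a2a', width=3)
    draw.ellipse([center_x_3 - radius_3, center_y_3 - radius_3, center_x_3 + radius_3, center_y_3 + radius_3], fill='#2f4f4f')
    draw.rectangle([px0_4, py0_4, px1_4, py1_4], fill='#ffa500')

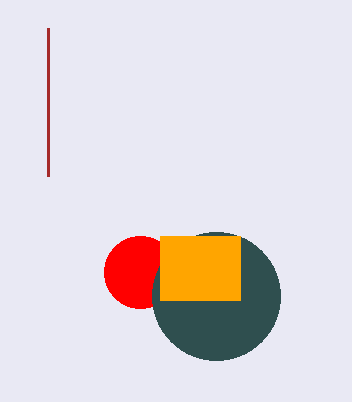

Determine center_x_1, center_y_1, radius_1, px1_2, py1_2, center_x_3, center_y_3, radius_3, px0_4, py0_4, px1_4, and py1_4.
center_x_1 = 140; center_y_1 = 272; radius_1 = 36; px1_2 = 48; py1_2 = 176; center_x_3 = 216; center_y_3 = 296; radius_3 = 64; px0_4 = 160; py0_4 = 236; px1_4 = 240; py1_4 = 300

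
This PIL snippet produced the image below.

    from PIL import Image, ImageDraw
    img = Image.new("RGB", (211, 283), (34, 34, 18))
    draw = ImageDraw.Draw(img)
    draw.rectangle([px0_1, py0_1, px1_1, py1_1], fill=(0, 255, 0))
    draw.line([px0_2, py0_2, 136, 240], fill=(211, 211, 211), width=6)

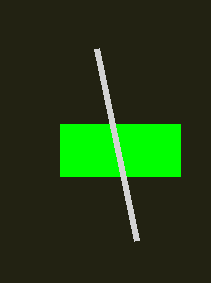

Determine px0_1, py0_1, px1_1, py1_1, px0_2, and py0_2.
px0_1 = 60; py0_1 = 124; px1_1 = 180; py1_1 = 176; px0_2 = 96; py0_2 = 48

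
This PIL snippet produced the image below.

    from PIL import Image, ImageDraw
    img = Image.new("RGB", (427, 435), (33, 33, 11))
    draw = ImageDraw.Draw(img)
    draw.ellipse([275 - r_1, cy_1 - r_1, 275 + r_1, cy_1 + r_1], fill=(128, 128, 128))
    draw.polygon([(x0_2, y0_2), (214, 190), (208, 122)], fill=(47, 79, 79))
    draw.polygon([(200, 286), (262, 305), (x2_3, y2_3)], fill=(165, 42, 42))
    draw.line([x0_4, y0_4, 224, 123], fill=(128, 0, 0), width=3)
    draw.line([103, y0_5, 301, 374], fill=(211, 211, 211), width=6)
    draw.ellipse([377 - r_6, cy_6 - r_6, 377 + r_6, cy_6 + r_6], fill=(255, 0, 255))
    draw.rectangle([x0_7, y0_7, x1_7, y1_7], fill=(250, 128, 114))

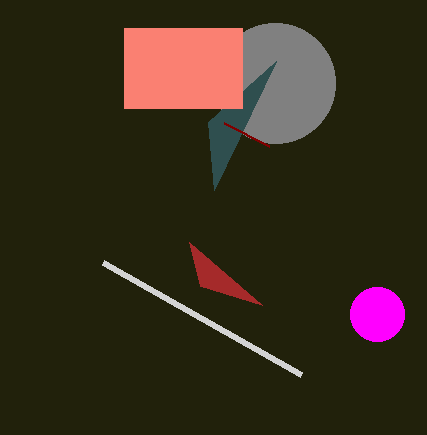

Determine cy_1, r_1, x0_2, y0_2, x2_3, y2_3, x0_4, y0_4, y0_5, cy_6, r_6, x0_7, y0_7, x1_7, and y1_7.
cy_1 = 83, r_1 = 60, x0_2 = 276, y0_2 = 61, x2_3 = 189, y2_3 = 242, x0_4 = 269, y0_4 = 146, y0_5 = 262, cy_6 = 314, r_6 = 27, x0_7 = 124, y0_7 = 28, x1_7 = 242, y1_7 = 108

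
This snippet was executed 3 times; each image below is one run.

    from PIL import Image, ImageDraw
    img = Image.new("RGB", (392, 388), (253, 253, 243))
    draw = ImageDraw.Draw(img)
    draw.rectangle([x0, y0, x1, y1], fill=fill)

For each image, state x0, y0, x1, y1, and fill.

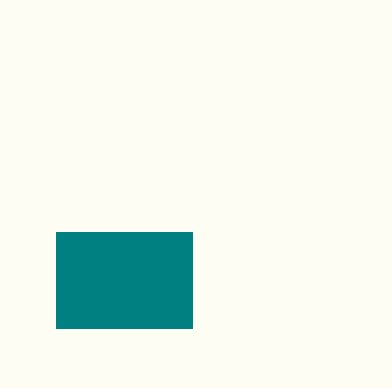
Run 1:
x0 = 56
y0 = 232
x1 = 192
y1 = 328
fill = 'teal'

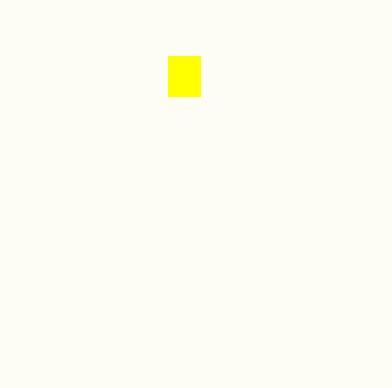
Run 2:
x0 = 168; y0 = 56; x1 = 200; y1 = 96; fill = 'yellow'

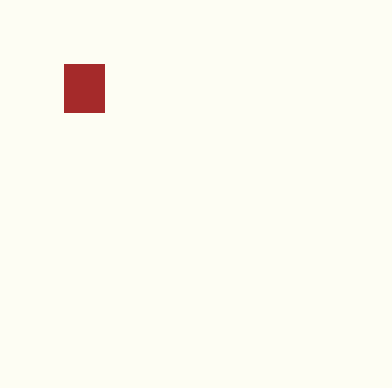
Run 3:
x0 = 64, y0 = 64, x1 = 104, y1 = 112, fill = 'brown'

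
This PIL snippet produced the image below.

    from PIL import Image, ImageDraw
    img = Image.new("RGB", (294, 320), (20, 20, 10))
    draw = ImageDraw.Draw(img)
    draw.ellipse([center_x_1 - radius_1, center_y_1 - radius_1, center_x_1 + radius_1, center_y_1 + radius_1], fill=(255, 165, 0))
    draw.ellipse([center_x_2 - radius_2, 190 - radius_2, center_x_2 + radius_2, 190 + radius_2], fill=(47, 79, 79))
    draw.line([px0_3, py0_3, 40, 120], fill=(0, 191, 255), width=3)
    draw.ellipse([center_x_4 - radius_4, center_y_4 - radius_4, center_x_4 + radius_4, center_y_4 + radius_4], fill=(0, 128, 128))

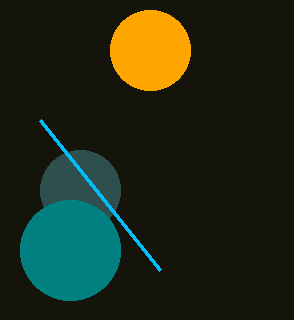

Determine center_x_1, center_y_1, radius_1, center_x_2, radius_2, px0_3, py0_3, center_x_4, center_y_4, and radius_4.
center_x_1 = 150
center_y_1 = 50
radius_1 = 40
center_x_2 = 80
radius_2 = 40
px0_3 = 160
py0_3 = 270
center_x_4 = 70
center_y_4 = 250
radius_4 = 50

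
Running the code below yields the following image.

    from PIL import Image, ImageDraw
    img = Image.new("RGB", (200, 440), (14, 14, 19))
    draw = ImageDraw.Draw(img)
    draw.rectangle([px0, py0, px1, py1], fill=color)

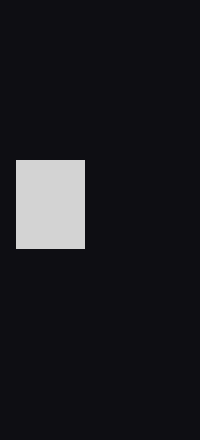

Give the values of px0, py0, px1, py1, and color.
px0 = 16; py0 = 160; px1 = 84; py1 = 248; color = 'lightgray'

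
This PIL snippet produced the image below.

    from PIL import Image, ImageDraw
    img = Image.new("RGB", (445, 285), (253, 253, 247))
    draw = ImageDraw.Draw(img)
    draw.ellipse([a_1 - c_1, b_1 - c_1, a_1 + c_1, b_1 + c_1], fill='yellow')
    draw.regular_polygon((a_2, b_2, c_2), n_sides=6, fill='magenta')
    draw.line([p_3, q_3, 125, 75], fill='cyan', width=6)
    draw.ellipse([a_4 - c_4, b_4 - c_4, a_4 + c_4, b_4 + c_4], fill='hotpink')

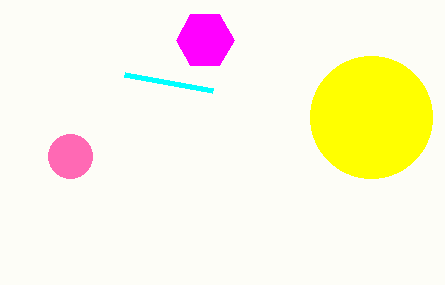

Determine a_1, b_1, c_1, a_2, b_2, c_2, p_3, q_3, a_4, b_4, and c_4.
a_1 = 371, b_1 = 117, c_1 = 61, a_2 = 205, b_2 = 40, c_2 = 29, p_3 = 213, q_3 = 91, a_4 = 70, b_4 = 156, c_4 = 22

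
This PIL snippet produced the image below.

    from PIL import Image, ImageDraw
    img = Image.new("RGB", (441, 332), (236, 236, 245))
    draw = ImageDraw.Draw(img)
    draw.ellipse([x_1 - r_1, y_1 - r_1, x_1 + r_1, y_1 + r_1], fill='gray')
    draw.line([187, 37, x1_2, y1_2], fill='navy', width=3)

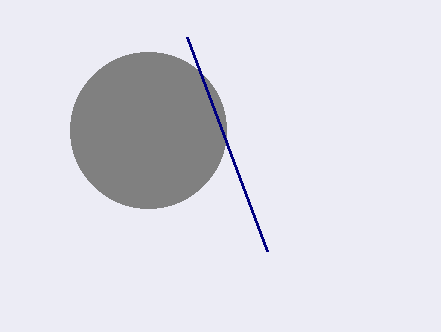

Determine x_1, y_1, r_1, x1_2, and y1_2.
x_1 = 148
y_1 = 130
r_1 = 78
x1_2 = 267
y1_2 = 251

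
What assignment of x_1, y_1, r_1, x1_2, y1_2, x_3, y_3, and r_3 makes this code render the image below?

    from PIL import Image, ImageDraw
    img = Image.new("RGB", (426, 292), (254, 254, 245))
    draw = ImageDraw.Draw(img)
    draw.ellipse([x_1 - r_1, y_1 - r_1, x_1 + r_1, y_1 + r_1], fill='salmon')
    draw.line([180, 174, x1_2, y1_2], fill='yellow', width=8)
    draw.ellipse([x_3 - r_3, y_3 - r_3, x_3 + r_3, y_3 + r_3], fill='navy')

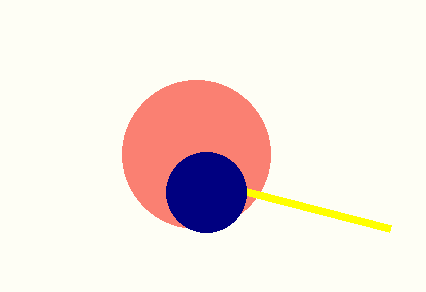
x_1 = 196; y_1 = 154; r_1 = 74; x1_2 = 390; y1_2 = 228; x_3 = 206; y_3 = 192; r_3 = 40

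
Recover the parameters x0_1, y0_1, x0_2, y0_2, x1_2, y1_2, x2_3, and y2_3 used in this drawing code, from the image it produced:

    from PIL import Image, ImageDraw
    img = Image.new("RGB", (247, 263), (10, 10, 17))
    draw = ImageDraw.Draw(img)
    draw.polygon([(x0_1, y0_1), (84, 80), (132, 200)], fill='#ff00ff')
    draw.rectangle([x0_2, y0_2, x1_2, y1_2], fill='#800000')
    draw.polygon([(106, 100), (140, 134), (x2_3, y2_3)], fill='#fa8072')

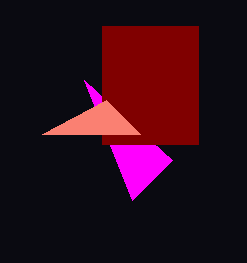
x0_1 = 172
y0_1 = 160
x0_2 = 102
y0_2 = 26
x1_2 = 198
y1_2 = 144
x2_3 = 42
y2_3 = 134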